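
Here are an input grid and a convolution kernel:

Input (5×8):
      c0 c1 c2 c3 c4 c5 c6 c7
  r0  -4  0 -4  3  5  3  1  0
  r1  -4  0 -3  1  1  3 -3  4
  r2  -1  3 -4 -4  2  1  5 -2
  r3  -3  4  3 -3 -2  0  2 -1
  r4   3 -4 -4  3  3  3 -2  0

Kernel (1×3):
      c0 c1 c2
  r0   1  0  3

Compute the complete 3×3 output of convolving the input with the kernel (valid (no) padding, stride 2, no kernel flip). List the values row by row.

-16 11 8
-13 2 17
-9 5 -3

Output[0,0]: The receptive field on the input at this output position is [-4 0 -4]. Elementwise product with the kernel and sum: -4·1 + -4·3.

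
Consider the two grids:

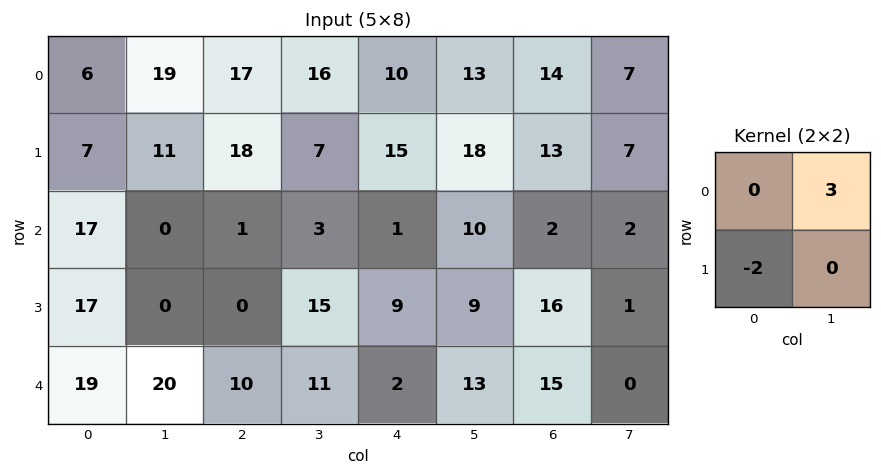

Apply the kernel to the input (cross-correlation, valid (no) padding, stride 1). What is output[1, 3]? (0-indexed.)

The receptive field on the input at this output position is [7 15 / 3 1]. Elementwise product with the kernel and sum: 15·3 + 3·-2.

39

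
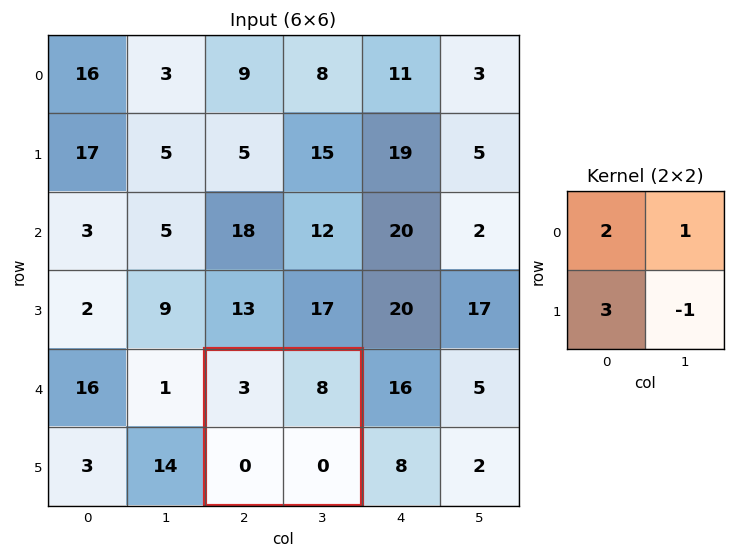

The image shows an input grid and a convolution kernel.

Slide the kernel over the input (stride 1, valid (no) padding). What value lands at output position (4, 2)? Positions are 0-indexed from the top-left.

14

The receptive field on the input at this output position is [3 8 / 0 0]. Elementwise product with the kernel and sum: 3·2 + 8·1 + 0·3 + 0·-1.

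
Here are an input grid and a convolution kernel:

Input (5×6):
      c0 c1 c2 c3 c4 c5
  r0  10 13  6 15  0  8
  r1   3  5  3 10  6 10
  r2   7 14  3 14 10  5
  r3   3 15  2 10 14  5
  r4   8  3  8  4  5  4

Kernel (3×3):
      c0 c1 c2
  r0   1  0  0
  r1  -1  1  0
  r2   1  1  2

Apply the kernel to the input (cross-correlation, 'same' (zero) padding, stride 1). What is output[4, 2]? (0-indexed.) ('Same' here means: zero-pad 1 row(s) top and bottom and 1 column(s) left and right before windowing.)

The receptive field on the zero-padded input at this output position is [15 2 10 / 3 8 4 / 0 0 0]. Elementwise product with the kernel and sum: 15·1 + 3·-1 + 8·1 + 0·1 + 0·1 + 0·2.

20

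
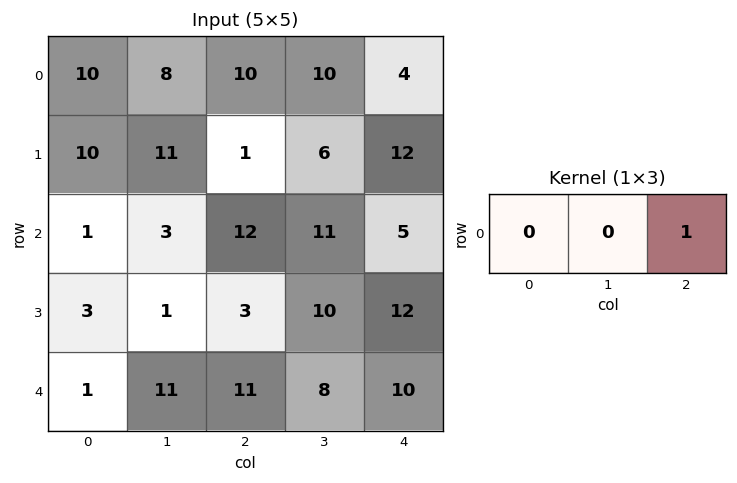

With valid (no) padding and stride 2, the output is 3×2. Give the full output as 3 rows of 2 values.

10 4
12 5
11 10

Output[0,0]: The receptive field on the input at this output position is [10 8 10]. Elementwise product with the kernel and sum: 10·1.
Output[0,1]: The receptive field on the input at this output position is [10 10 4]. Elementwise product with the kernel and sum: 4·1.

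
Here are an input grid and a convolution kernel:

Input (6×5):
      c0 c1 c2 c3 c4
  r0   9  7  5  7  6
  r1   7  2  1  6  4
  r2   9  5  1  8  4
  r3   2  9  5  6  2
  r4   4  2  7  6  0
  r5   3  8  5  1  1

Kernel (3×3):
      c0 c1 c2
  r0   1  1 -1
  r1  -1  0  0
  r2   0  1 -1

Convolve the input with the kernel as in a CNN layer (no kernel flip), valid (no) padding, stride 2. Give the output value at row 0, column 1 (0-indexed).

9

The receptive field on the input at this output position is [5 7 6 / 1 6 4 / 1 8 4]. Elementwise product with the kernel and sum: 5·1 + 7·1 + 6·-1 + 1·-1 + 8·1 + 4·-1.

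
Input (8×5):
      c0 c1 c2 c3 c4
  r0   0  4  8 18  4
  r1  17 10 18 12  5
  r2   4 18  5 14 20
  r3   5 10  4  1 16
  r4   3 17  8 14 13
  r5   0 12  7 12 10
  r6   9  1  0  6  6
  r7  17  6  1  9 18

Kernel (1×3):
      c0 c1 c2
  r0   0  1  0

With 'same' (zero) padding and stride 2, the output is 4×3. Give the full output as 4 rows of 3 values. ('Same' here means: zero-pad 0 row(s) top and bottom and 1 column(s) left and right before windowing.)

Output[0,0]: The receptive field on the zero-padded input at this output position is [0 0 4]. Elementwise product with the kernel and sum: 0·1.
Output[0,1]: The receptive field on the zero-padded input at this output position is [4 8 18]. Elementwise product with the kernel and sum: 8·1.

0 8 4
4 5 20
3 8 13
9 0 6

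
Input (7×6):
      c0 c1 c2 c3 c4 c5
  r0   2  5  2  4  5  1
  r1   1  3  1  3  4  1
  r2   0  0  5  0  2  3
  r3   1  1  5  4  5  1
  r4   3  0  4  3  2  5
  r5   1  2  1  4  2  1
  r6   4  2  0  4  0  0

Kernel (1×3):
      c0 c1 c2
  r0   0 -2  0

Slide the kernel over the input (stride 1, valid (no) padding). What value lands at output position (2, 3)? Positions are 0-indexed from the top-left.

The receptive field on the input at this output position is [0 2 3]. Elementwise product with the kernel and sum: 2·-2.

-4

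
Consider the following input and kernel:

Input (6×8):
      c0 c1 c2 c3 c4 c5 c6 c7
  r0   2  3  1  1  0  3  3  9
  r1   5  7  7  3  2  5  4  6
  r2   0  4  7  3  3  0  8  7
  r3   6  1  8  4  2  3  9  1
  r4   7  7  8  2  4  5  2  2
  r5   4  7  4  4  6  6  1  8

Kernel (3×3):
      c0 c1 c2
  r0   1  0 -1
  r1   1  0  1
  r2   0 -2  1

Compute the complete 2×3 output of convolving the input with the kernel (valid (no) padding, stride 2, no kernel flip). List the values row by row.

Output[0,0]: The receptive field on the input at this output position is [2 3 1 / 5 7 7 / 0 4 7]. Elementwise product with the kernel and sum: 2·1 + 1·-1 + 5·1 + 7·1 + 4·-2 + 7·1.
Output[0,1]: The receptive field on the input at this output position is [1 1 0 / 7 3 2 / 7 3 3]. Elementwise product with the kernel and sum: 1·1 + 0·-1 + 7·1 + 2·1 + 3·-2 + 3·1.

12 7 11
1 14 -2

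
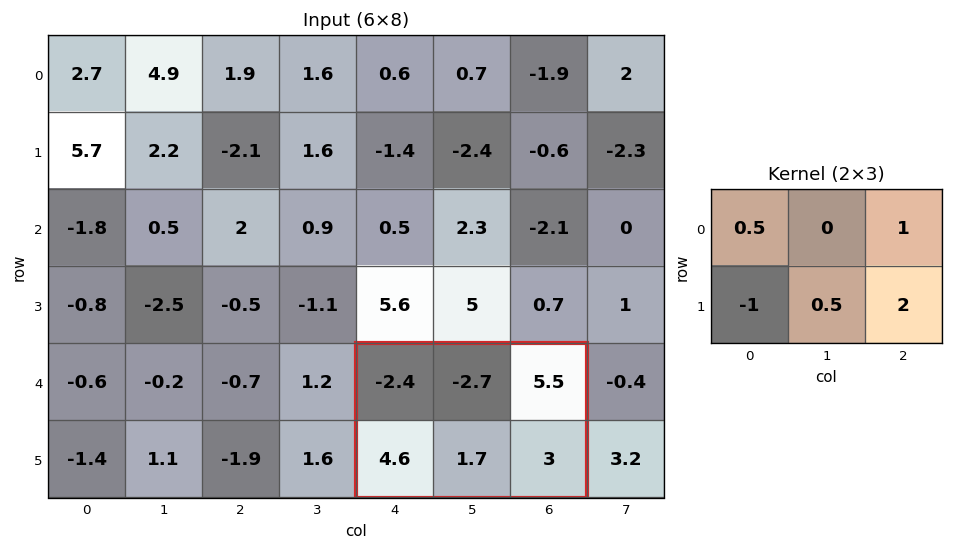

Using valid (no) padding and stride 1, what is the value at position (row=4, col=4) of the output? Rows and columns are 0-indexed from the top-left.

The receptive field on the input at this output position is [-2.4 -2.7 5.5 / 4.6 1.7 3]. Elementwise product with the kernel and sum: -2.4·0.5 + 5.5·1 + 4.6·-1 + 1.7·0.5 + 3·2.

6.55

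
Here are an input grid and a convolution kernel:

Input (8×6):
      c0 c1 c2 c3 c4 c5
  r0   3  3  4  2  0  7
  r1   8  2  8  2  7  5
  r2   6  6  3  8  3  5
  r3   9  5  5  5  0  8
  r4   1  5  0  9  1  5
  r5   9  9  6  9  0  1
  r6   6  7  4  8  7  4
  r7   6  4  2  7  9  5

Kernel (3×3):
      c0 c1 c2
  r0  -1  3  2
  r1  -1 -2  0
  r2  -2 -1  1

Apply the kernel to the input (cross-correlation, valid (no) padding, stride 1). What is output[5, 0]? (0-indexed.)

-4

The receptive field on the input at this output position is [9 9 6 / 6 7 4 / 6 4 2]. Elementwise product with the kernel and sum: 9·-1 + 9·3 + 6·2 + 6·-1 + 7·-2 + 6·-2 + 4·-1 + 2·1.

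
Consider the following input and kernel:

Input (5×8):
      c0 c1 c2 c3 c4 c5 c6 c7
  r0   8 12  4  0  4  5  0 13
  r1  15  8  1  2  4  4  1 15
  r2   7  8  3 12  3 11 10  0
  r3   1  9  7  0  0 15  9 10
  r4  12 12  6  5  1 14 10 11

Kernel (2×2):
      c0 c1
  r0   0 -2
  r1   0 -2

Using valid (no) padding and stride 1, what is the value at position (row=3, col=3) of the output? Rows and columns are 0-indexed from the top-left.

The receptive field on the input at this output position is [0 0 / 5 1]. Elementwise product with the kernel and sum: 0·-2 + 1·-2.

-2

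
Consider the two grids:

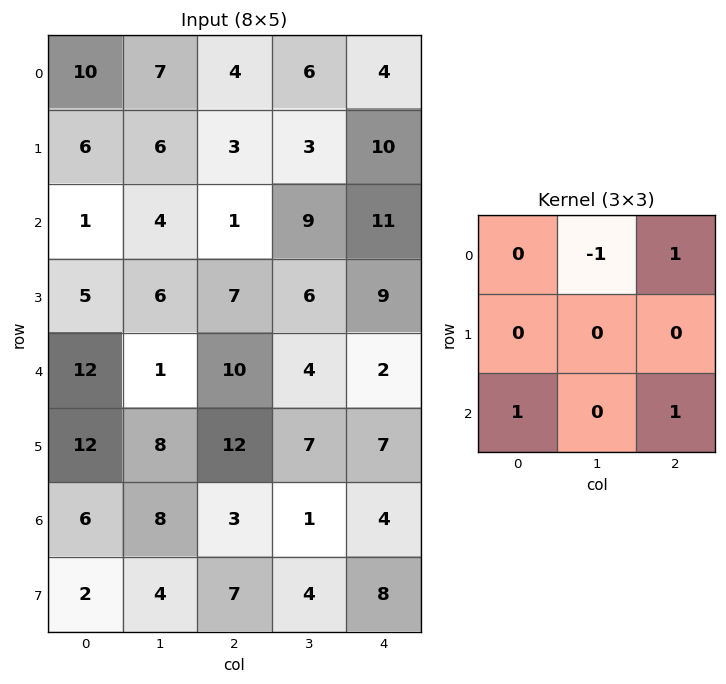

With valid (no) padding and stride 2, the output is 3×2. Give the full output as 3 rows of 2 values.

-1 10
19 14
18 5

Output[0,0]: The receptive field on the input at this output position is [10 7 4 / 6 6 3 / 1 4 1]. Elementwise product with the kernel and sum: 7·-1 + 4·1 + 1·1 + 1·1.
Output[0,1]: The receptive field on the input at this output position is [4 6 4 / 3 3 10 / 1 9 11]. Elementwise product with the kernel and sum: 6·-1 + 4·1 + 1·1 + 11·1.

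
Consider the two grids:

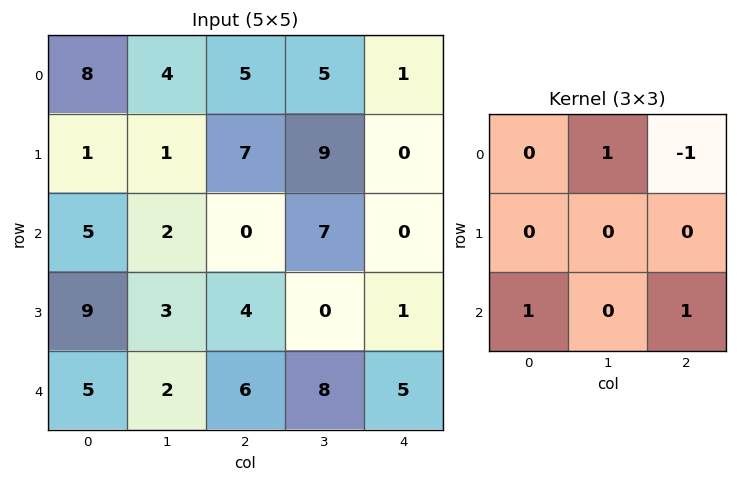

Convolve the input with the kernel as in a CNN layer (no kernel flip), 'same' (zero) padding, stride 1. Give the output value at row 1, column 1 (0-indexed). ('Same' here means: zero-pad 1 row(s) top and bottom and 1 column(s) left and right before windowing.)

4

The receptive field on the zero-padded input at this output position is [8 4 5 / 1 1 7 / 5 2 0]. Elementwise product with the kernel and sum: 4·1 + 5·-1 + 5·1 + 0·1.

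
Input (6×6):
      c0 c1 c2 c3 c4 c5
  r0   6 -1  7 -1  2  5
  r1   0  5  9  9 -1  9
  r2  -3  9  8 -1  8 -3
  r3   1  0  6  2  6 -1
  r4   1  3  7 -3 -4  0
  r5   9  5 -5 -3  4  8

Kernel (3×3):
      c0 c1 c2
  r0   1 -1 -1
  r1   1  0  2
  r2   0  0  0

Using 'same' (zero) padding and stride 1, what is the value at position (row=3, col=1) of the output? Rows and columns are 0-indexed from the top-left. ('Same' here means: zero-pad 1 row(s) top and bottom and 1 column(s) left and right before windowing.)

-7

The receptive field on the zero-padded input at this output position is [-3 9 8 / 1 0 6 / 1 3 7]. Elementwise product with the kernel and sum: -3·1 + 9·-1 + 8·-1 + 1·1 + 6·2.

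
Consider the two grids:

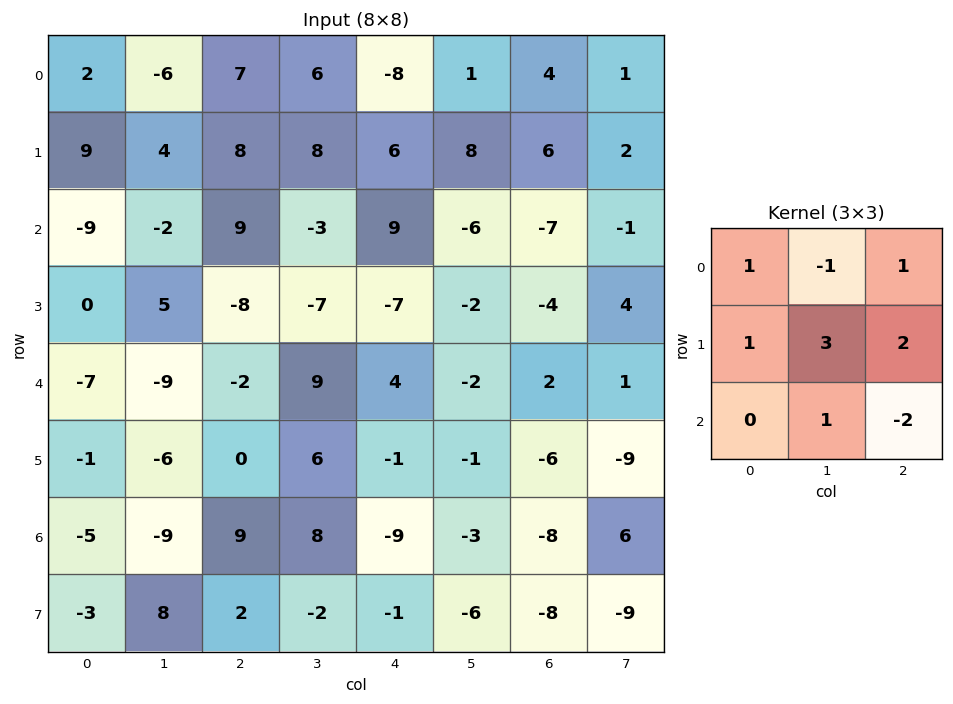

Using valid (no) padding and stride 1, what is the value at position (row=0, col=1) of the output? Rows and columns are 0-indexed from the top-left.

52

The receptive field on the input at this output position is [-6 7 6 / 4 8 8 / -2 9 -3]. Elementwise product with the kernel and sum: -6·1 + 7·-1 + 6·1 + 4·1 + 8·3 + 8·2 + 9·1 + -3·-2.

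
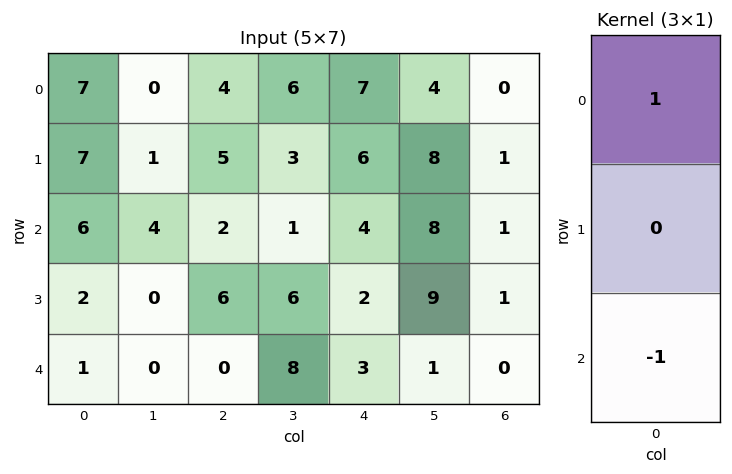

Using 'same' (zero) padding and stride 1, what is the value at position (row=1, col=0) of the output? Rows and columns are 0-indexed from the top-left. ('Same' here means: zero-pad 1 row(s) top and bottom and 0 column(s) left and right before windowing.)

The receptive field on the zero-padded input at this output position is [7 / 7 / 6]. Elementwise product with the kernel and sum: 7·1 + 6·-1.

1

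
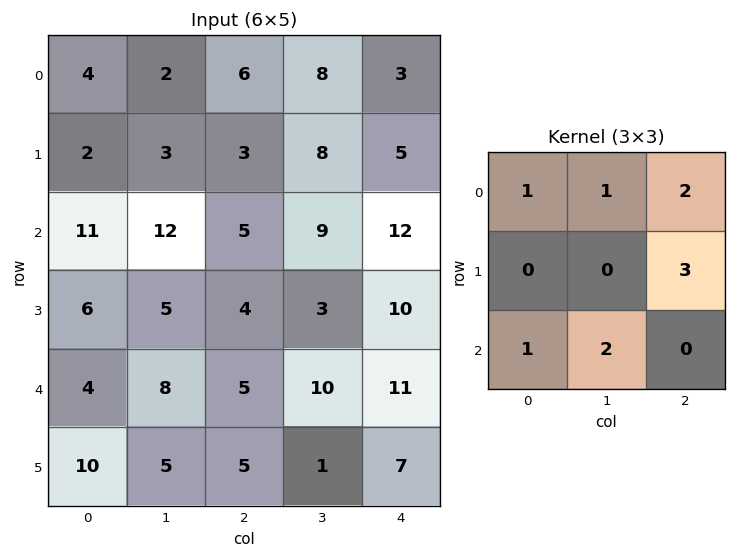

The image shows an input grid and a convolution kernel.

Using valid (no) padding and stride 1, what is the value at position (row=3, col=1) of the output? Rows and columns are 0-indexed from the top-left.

60

The receptive field on the input at this output position is [5 4 3 / 8 5 10 / 5 5 1]. Elementwise product with the kernel and sum: 5·1 + 4·1 + 3·2 + 10·3 + 5·1 + 5·2.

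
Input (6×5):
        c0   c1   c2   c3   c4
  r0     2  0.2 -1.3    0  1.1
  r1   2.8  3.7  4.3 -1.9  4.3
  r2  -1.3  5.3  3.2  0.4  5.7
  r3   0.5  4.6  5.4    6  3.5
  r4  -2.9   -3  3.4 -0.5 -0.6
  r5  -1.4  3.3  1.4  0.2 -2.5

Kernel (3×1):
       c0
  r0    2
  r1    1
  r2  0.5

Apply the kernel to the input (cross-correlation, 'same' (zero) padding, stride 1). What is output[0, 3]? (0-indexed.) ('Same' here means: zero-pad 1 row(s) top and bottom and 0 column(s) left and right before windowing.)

The receptive field on the zero-padded input at this output position is [0 / 0 / -1.9]. Elementwise product with the kernel and sum: 0·2 + 0·1 + -1.9·0.5.

-0.95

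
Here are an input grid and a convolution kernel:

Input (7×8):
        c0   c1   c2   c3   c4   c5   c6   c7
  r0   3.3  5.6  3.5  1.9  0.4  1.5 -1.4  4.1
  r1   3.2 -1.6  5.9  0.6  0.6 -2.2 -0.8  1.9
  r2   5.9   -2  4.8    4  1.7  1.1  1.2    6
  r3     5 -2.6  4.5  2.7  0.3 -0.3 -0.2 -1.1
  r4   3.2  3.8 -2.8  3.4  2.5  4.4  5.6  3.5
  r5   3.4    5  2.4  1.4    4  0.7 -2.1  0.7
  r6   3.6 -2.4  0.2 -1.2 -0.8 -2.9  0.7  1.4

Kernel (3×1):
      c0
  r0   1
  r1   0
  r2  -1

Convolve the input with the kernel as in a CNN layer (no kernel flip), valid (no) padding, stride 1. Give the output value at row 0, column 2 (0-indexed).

-1.3

The receptive field on the input at this output position is [3.5 / 5.9 / 4.8]. Elementwise product with the kernel and sum: 3.5·1 + 4.8·-1.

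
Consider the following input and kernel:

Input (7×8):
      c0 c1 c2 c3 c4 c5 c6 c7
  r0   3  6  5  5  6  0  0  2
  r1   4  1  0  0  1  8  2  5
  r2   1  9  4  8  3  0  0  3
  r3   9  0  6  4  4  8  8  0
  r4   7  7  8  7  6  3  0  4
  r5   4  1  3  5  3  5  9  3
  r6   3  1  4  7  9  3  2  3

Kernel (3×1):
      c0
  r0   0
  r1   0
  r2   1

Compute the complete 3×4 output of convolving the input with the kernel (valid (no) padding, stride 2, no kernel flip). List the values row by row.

Output[0,0]: The receptive field on the input at this output position is [3 / 4 / 1]. Elementwise product with the kernel and sum: 1·1.

1 4 3 0
7 8 6 0
3 4 9 2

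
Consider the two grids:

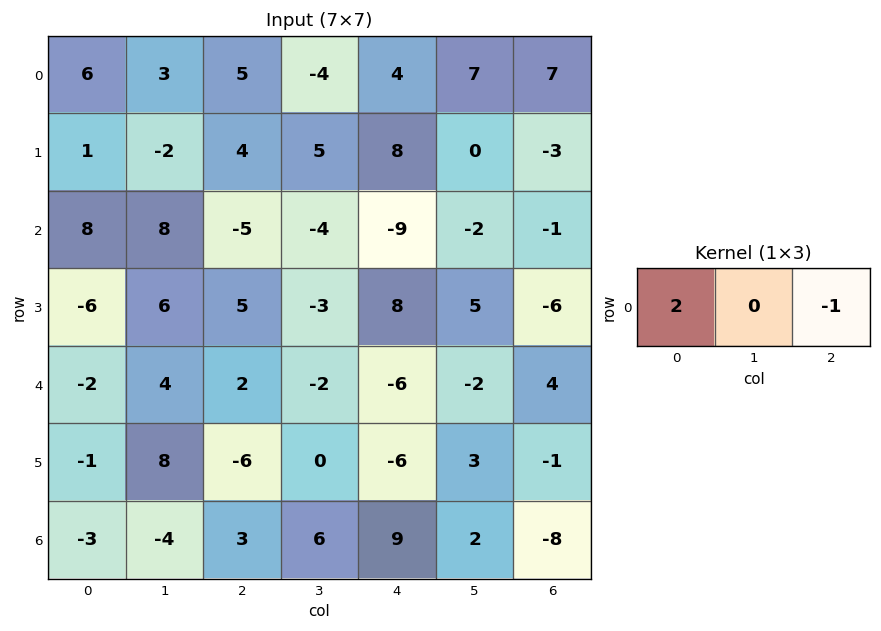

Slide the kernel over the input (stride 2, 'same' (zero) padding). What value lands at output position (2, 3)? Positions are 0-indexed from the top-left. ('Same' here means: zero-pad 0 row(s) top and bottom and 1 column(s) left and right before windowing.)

The receptive field on the zero-padded input at this output position is [-2 4 0]. Elementwise product with the kernel and sum: -2·2 + 0·-1.

-4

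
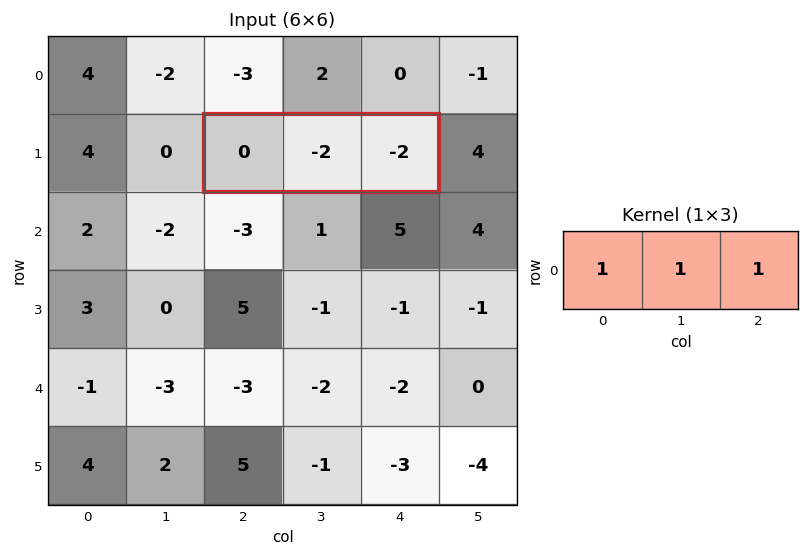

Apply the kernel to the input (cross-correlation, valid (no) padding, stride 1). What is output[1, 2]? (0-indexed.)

The receptive field on the input at this output position is [0 -2 -2]. Elementwise product with the kernel and sum: 0·1 + -2·1 + -2·1.

-4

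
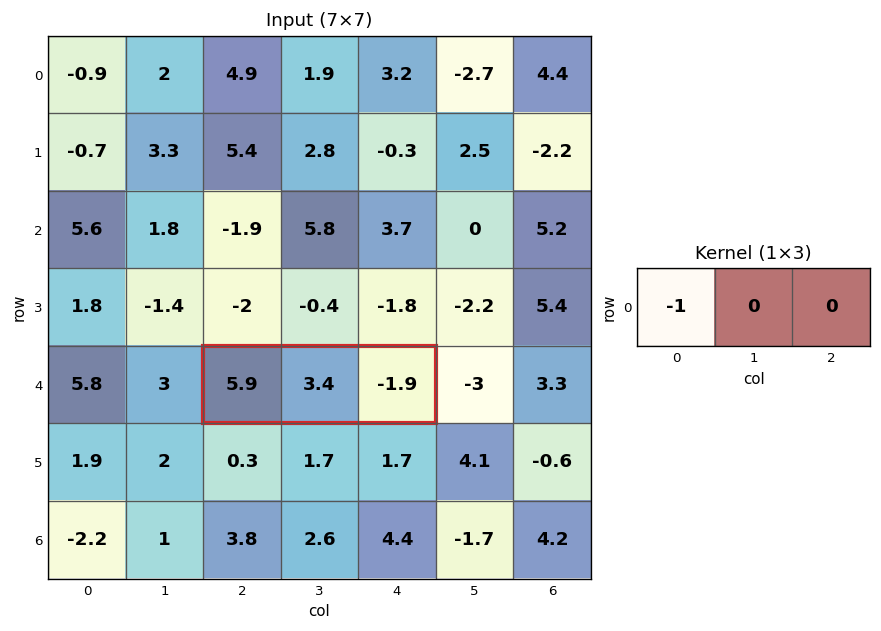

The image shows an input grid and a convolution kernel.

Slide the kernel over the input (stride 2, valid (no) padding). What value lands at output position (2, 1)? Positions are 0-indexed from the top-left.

-5.9

The receptive field on the input at this output position is [5.9 3.4 -1.9]. Elementwise product with the kernel and sum: 5.9·-1.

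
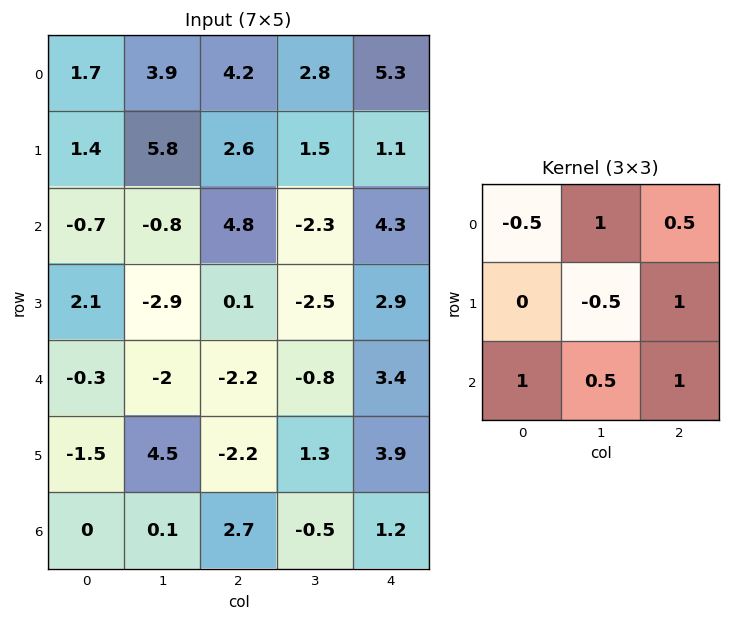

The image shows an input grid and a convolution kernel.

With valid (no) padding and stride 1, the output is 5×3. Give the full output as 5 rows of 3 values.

8.55 3.15 11.65
12.35 -9.6 7.95
-0 -2.4 2.4
-6.55 5.3 5.05
-4.65 1.75 8.9

Output[0,0]: The receptive field on the input at this output position is [1.7 3.9 4.2 / 1.4 5.8 2.6 / -0.7 -0.8 4.8]. Elementwise product with the kernel and sum: 1.7·-0.5 + 3.9·1 + 4.2·0.5 + 5.8·-0.5 + 2.6·1 + -0.7·1 + -0.8·0.5 + 4.8·1.
Output[0,1]: The receptive field on the input at this output position is [3.9 4.2 2.8 / 5.8 2.6 1.5 / -0.8 4.8 -2.3]. Elementwise product with the kernel and sum: 3.9·-0.5 + 4.2·1 + 2.8·0.5 + 2.6·-0.5 + 1.5·1 + -0.8·1 + 4.8·0.5 + -2.3·1.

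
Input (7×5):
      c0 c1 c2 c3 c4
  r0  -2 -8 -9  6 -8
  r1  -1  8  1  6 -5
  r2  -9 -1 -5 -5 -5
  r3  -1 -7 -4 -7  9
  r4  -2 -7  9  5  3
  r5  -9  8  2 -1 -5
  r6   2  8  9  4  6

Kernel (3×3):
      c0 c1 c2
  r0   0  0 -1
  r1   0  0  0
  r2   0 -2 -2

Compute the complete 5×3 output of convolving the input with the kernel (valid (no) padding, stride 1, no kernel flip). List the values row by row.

Output[0,0]: The receptive field on the input at this output position is [-2 -8 -9 / -1 8 1 / -9 -1 -5]. Elementwise product with the kernel and sum: -9·-1 + -1·-2 + -5·-2.
Output[0,1]: The receptive field on the input at this output position is [-8 -9 6 / 8 1 6 / -1 -5 -5]. Elementwise product with the kernel and sum: 6·-1 + -5·-2 + -5·-2.

21 14 28
21 16 1
1 -23 -11
-16 5 3
-43 -31 -23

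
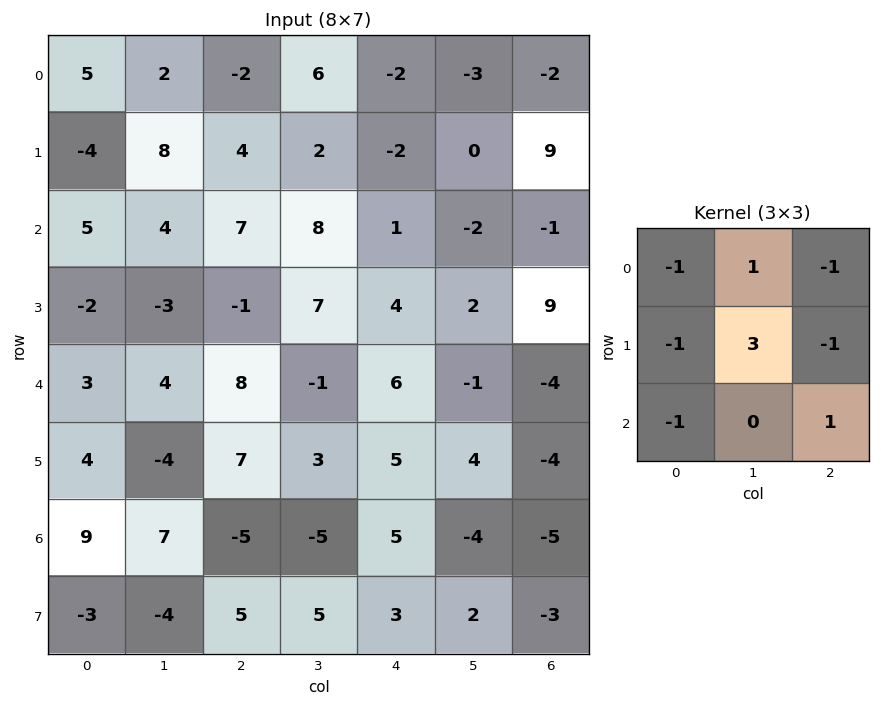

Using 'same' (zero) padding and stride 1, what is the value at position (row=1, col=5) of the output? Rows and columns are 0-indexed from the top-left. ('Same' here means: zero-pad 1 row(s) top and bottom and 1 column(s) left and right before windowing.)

-8

The receptive field on the zero-padded input at this output position is [-2 -3 -2 / -2 0 9 / 1 -2 -1]. Elementwise product with the kernel and sum: -2·-1 + -3·1 + -2·-1 + -2·-1 + 0·3 + 9·-1 + 1·-1 + -1·1.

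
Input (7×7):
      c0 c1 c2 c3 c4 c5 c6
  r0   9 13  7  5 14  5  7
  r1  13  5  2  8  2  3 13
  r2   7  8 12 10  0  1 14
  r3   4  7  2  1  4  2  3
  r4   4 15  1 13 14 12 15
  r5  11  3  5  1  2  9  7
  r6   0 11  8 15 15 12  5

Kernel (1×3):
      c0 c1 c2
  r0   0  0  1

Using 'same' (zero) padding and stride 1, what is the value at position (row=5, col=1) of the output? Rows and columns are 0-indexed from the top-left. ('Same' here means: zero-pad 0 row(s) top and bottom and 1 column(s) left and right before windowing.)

5

The receptive field on the zero-padded input at this output position is [11 3 5]. Elementwise product with the kernel and sum: 5·1.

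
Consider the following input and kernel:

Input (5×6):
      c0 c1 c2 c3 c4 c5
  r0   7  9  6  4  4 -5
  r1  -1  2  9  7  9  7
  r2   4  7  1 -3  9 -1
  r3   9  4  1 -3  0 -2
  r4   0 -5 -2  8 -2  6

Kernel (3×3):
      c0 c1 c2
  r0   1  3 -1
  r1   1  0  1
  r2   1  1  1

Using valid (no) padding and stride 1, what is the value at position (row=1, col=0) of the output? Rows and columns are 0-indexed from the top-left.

The receptive field on the input at this output position is [-1 2 9 / 4 7 1 / 9 4 1]. Elementwise product with the kernel and sum: -1·1 + 2·3 + 9·-1 + 4·1 + 1·1 + 9·1 + 4·1 + 1·1.

15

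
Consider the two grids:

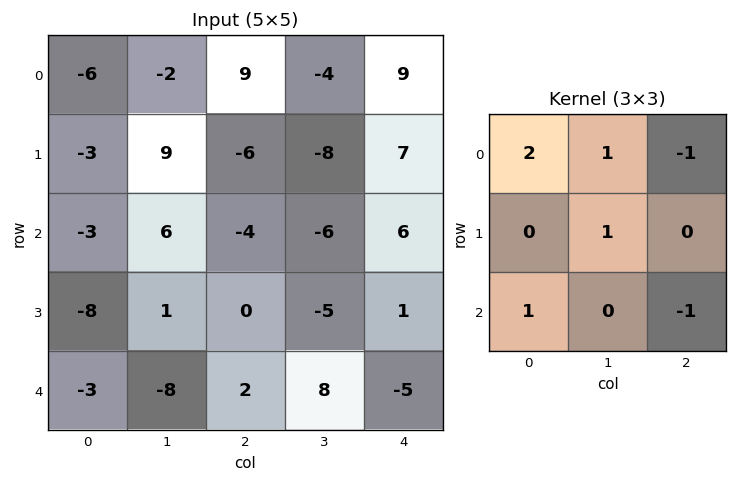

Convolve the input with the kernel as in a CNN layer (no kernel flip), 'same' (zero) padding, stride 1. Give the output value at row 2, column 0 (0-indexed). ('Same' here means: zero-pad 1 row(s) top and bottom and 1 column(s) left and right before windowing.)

The receptive field on the zero-padded input at this output position is [0 -3 9 / 0 -3 6 / 0 -8 1]. Elementwise product with the kernel and sum: 0·2 + -3·1 + 9·-1 + -3·1 + 0·1 + 1·-1.

-16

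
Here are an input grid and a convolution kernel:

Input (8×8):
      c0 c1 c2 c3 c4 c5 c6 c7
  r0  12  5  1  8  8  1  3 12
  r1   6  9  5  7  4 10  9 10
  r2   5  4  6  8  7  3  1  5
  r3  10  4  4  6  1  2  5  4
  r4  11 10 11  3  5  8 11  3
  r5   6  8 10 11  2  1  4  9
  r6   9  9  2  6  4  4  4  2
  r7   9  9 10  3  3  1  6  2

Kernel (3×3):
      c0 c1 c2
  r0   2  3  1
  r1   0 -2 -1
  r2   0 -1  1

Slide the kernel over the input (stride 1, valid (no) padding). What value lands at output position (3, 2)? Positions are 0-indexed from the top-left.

The receptive field on the input at this output position is [4 6 1 / 11 3 5 / 10 11 2]. Elementwise product with the kernel and sum: 4·2 + 6·3 + 1·1 + 3·-2 + 5·-1 + 11·-1 + 2·1.

7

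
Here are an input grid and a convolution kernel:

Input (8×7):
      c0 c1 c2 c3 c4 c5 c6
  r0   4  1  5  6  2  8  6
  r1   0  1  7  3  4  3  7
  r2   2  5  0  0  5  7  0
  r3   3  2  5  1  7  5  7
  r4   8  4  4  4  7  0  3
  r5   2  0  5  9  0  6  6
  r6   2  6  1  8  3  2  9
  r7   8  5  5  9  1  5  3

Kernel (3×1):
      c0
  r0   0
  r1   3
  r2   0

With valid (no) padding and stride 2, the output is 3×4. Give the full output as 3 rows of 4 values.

Output[0,0]: The receptive field on the input at this output position is [4 / 0 / 2]. Elementwise product with the kernel and sum: 0·3.
Output[0,1]: The receptive field on the input at this output position is [5 / 7 / 0]. Elementwise product with the kernel and sum: 7·3.

0 21 12 21
9 15 21 21
6 15 0 18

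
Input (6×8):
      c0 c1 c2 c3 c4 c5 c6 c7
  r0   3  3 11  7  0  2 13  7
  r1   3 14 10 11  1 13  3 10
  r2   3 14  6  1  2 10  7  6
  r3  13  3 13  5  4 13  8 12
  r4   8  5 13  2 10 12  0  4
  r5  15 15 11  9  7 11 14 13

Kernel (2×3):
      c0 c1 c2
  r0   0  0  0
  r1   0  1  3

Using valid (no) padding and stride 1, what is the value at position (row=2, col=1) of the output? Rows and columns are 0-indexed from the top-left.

28

The receptive field on the input at this output position is [14 6 1 / 3 13 5]. Elementwise product with the kernel and sum: 13·1 + 5·3.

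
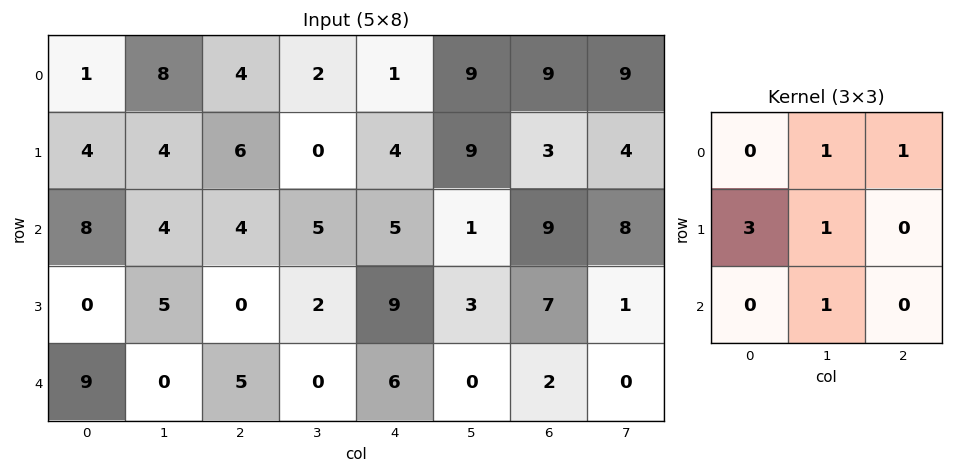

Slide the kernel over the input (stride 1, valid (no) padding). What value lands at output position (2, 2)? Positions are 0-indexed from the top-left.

12

The receptive field on the input at this output position is [4 5 5 / 0 2 9 / 5 0 6]. Elementwise product with the kernel and sum: 5·1 + 5·1 + 0·3 + 2·1 + 0·1.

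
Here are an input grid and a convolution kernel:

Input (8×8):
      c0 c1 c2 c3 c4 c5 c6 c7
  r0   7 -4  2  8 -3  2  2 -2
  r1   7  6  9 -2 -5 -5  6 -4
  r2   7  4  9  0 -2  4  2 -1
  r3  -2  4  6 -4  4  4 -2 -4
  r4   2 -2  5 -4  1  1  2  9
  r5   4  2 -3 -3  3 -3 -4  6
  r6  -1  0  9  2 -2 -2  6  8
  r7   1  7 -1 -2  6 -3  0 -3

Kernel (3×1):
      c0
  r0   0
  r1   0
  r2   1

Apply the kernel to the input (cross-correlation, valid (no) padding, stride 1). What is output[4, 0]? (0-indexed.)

-1

The receptive field on the input at this output position is [2 / 4 / -1]. Elementwise product with the kernel and sum: -1·1.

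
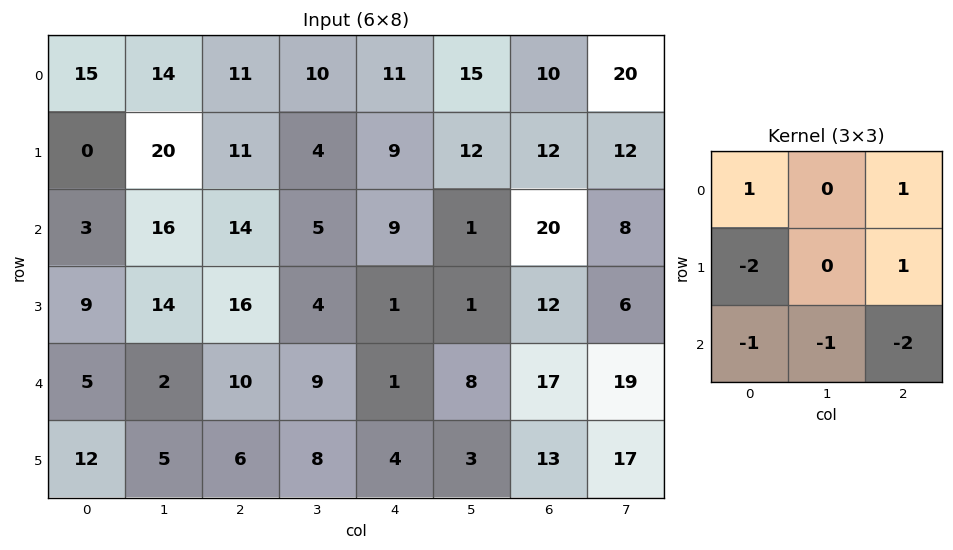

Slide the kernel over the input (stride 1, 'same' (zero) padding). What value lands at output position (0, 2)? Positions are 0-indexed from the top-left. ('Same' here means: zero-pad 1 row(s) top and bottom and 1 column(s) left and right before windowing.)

The receptive field on the zero-padded input at this output position is [0 0 0 / 14 11 10 / 20 11 4]. Elementwise product with the kernel and sum: 0·1 + 0·1 + 14·-2 + 10·1 + 20·-1 + 11·-1 + 4·-2.

-57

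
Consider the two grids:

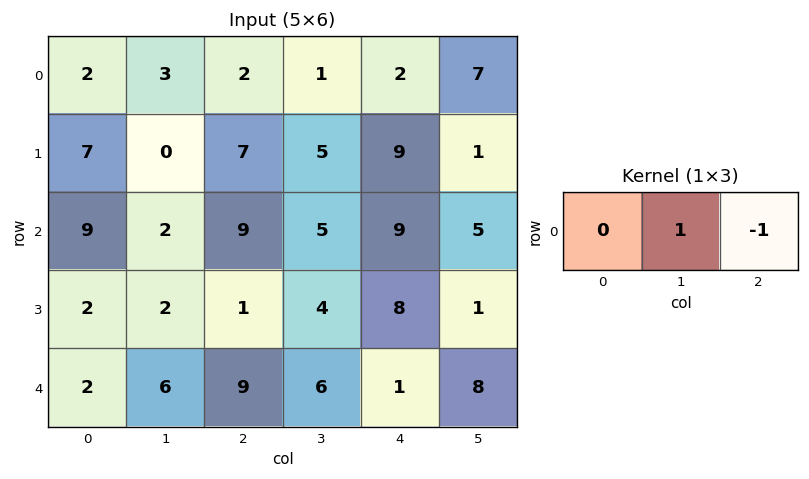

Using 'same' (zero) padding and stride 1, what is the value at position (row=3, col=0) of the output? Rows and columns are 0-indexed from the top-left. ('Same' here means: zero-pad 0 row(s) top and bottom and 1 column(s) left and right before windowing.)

The receptive field on the zero-padded input at this output position is [0 2 2]. Elementwise product with the kernel and sum: 2·1 + 2·-1.

0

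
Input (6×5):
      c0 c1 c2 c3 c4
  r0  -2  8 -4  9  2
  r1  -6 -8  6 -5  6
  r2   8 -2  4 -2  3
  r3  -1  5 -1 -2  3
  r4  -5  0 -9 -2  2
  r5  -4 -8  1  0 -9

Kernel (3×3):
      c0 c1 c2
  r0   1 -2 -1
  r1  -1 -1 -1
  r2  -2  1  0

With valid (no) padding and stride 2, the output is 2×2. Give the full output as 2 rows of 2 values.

-24 -41
15 21

Output[0,0]: The receptive field on the input at this output position is [-2 8 -4 / -6 -8 6 / 8 -2 4]. Elementwise product with the kernel and sum: -2·1 + 8·-2 + -4·-1 + -6·-1 + -8·-1 + 6·-1 + 8·-2 + -2·1.
Output[0,1]: The receptive field on the input at this output position is [-4 9 2 / 6 -5 6 / 4 -2 3]. Elementwise product with the kernel and sum: -4·1 + 9·-2 + 2·-1 + 6·-1 + -5·-1 + 6·-1 + 4·-2 + -2·1.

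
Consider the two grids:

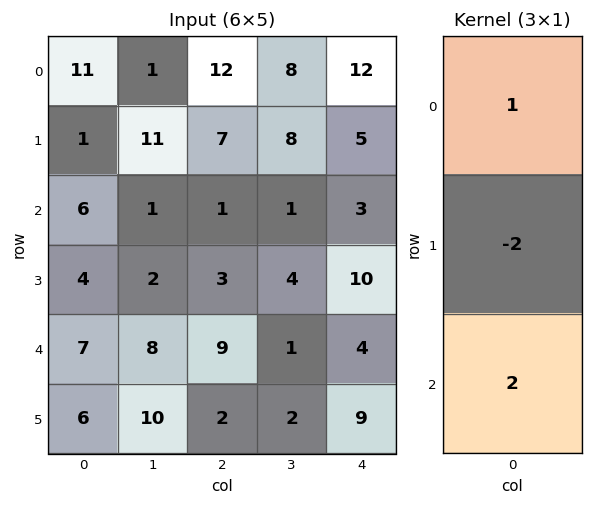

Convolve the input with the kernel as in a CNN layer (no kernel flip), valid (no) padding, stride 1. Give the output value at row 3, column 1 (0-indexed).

6

The receptive field on the input at this output position is [2 / 8 / 10]. Elementwise product with the kernel and sum: 2·1 + 8·-2 + 10·2.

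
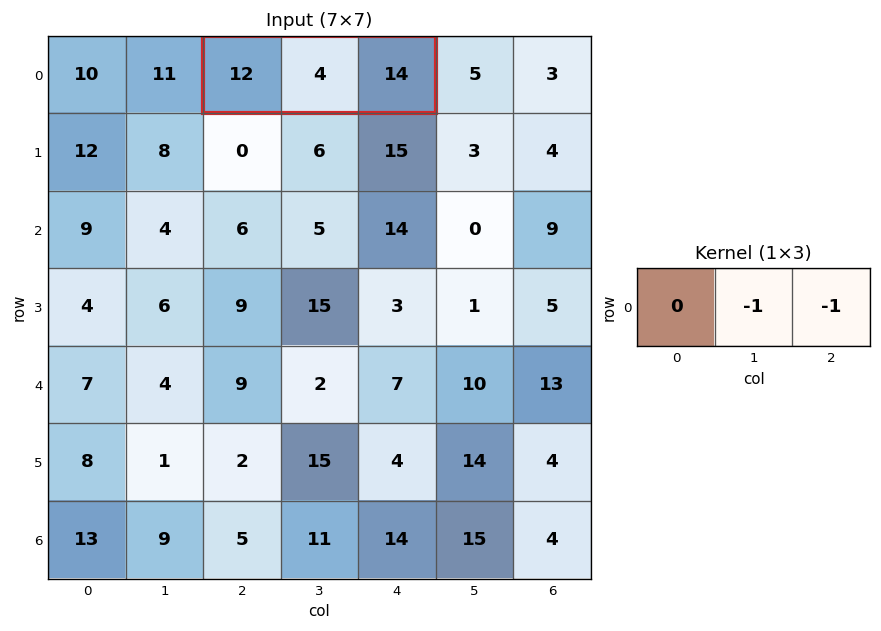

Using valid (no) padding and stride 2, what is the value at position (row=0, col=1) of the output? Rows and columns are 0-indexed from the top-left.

The receptive field on the input at this output position is [12 4 14]. Elementwise product with the kernel and sum: 4·-1 + 14·-1.

-18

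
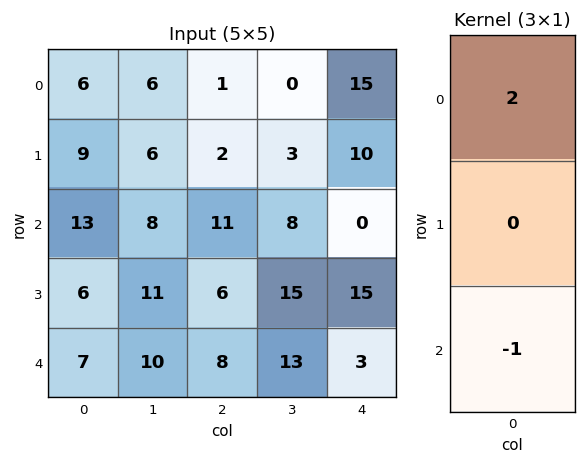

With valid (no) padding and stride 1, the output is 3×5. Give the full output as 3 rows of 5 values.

Output[0,0]: The receptive field on the input at this output position is [6 / 9 / 13]. Elementwise product with the kernel and sum: 6·2 + 13·-1.
Output[0,1]: The receptive field on the input at this output position is [6 / 6 / 8]. Elementwise product with the kernel and sum: 6·2 + 8·-1.

-1 4 -9 -8 30
12 1 -2 -9 5
19 6 14 3 -3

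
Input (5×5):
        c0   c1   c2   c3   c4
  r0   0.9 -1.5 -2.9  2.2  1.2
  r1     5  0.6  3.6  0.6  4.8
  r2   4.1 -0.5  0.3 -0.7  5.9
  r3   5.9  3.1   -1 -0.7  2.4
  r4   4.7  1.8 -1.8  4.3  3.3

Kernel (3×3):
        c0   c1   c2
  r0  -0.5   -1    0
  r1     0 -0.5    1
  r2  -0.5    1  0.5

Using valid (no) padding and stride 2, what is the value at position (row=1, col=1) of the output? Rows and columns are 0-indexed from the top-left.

The receptive field on the input at this output position is [0.3 -0.7 5.9 / -1 -0.7 2.4 / -1.8 4.3 3.3]. Elementwise product with the kernel and sum: 0.3·-0.5 + -0.7·-1 + -0.7·-0.5 + 2.4·1 + -1.8·-0.5 + 4.3·1 + 3.3·0.5.

10.15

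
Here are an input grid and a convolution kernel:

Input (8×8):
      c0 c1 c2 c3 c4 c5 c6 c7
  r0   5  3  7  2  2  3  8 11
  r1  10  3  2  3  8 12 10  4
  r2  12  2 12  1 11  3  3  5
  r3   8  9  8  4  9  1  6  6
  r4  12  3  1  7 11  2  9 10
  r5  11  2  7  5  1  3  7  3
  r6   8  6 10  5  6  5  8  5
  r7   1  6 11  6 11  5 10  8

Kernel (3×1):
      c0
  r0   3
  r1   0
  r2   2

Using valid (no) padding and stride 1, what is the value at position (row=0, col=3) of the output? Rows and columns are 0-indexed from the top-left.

The receptive field on the input at this output position is [2 / 3 / 1]. Elementwise product with the kernel and sum: 2·3 + 1·2.

8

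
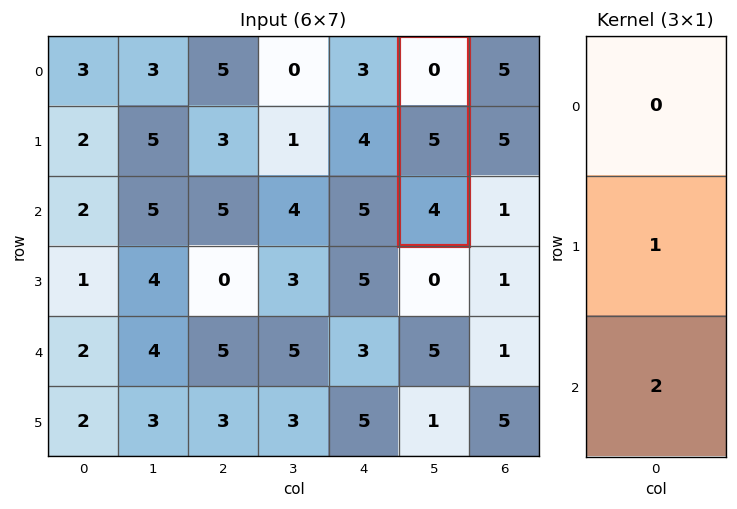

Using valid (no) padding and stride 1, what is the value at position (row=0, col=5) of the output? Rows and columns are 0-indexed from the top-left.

The receptive field on the input at this output position is [0 / 5 / 4]. Elementwise product with the kernel and sum: 5·1 + 4·2.

13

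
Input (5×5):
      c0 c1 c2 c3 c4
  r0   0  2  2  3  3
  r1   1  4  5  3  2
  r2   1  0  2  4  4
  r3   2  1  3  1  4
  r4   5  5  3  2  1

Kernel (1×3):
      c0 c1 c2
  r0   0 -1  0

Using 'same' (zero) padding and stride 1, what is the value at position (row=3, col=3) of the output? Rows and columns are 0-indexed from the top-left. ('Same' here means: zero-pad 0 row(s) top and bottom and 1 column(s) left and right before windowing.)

The receptive field on the zero-padded input at this output position is [3 1 4]. Elementwise product with the kernel and sum: 1·-1.

-1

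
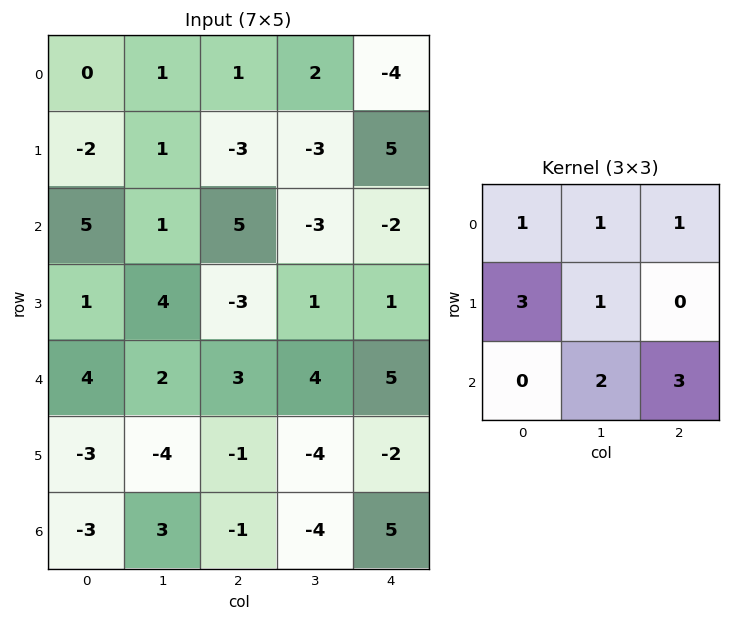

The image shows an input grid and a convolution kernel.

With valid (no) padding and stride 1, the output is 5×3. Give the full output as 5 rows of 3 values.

14 5 -25
11 0 16
31 30 15
5 -3 -2
-1 -18 12

Output[0,0]: The receptive field on the input at this output position is [0 1 1 / -2 1 -3 / 5 1 5]. Elementwise product with the kernel and sum: 0·1 + 1·1 + 1·1 + -2·3 + 1·1 + 1·2 + 5·3.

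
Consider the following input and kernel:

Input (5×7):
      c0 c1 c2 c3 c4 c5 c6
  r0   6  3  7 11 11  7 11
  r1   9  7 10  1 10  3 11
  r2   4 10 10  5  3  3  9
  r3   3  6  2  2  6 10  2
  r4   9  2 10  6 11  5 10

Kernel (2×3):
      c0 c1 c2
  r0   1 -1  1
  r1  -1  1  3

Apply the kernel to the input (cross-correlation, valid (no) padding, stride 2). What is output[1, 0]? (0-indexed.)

The receptive field on the input at this output position is [4 10 10 / 3 6 2]. Elementwise product with the kernel and sum: 4·1 + 10·-1 + 10·1 + 3·-1 + 6·1 + 2·3.

13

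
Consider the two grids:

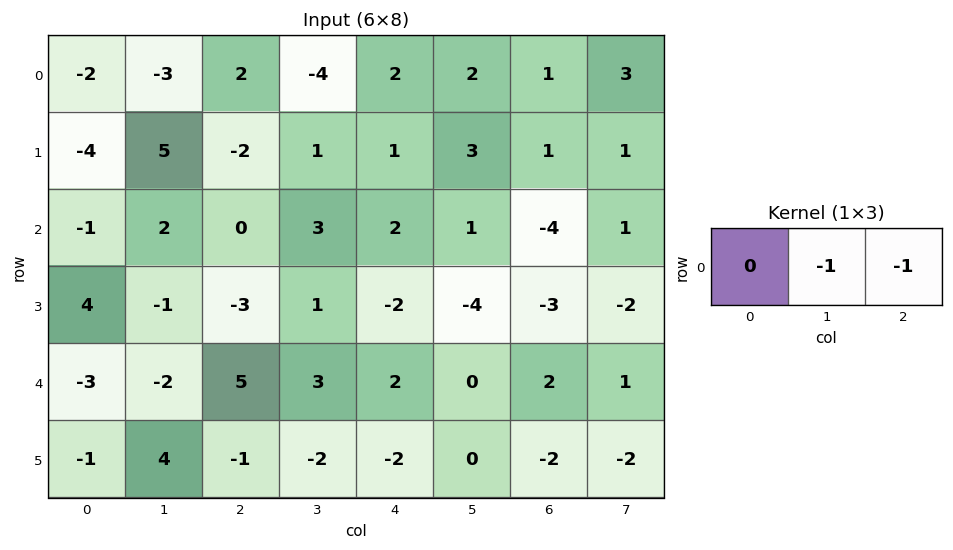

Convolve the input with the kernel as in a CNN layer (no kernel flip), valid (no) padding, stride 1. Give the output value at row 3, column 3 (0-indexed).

6

The receptive field on the input at this output position is [1 -2 -4]. Elementwise product with the kernel and sum: -2·-1 + -4·-1.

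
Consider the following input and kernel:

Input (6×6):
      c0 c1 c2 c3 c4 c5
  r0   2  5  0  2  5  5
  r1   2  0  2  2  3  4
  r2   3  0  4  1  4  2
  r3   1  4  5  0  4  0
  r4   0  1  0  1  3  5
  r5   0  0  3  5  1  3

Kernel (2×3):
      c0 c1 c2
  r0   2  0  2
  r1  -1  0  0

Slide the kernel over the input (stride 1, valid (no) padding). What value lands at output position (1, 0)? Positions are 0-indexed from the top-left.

The receptive field on the input at this output position is [2 0 2 / 3 0 4]. Elementwise product with the kernel and sum: 2·2 + 2·2 + 3·-1.

5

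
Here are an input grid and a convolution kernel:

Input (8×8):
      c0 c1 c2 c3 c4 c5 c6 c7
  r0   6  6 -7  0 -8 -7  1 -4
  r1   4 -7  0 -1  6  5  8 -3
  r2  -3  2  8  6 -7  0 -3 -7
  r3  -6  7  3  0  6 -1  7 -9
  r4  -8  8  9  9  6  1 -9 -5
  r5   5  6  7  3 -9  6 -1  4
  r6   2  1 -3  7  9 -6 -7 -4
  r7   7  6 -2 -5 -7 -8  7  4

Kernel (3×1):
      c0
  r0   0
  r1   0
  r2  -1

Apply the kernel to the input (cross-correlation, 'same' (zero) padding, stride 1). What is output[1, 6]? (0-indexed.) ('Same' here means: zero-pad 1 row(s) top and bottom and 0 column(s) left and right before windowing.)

3

The receptive field on the zero-padded input at this output position is [1 / 8 / -3]. Elementwise product with the kernel and sum: -3·-1.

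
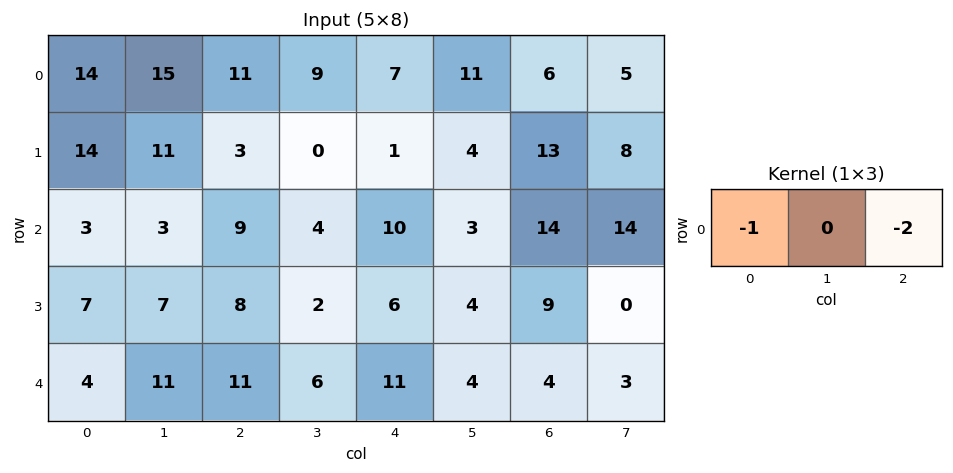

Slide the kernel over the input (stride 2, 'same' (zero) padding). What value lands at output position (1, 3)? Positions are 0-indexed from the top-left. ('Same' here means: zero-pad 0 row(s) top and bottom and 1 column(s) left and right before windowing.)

The receptive field on the zero-padded input at this output position is [3 14 14]. Elementwise product with the kernel and sum: 3·-1 + 14·-2.

-31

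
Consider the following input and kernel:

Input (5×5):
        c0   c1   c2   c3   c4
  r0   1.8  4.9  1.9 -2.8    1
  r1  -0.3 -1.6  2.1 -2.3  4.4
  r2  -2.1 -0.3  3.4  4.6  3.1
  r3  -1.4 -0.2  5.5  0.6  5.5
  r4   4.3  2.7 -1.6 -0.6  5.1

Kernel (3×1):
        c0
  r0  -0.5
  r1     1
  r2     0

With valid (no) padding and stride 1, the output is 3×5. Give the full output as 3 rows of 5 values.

-1.2 -4.05 1.15 -0.9 3.9
-1.95 0.5 2.35 5.75 0.9
-0.35 -0.05 3.8 -1.7 3.95

Output[0,0]: The receptive field on the input at this output position is [1.8 / -0.3 / -2.1]. Elementwise product with the kernel and sum: 1.8·-0.5 + -0.3·1.
Output[0,1]: The receptive field on the input at this output position is [4.9 / -1.6 / -0.3]. Elementwise product with the kernel and sum: 4.9·-0.5 + -1.6·1.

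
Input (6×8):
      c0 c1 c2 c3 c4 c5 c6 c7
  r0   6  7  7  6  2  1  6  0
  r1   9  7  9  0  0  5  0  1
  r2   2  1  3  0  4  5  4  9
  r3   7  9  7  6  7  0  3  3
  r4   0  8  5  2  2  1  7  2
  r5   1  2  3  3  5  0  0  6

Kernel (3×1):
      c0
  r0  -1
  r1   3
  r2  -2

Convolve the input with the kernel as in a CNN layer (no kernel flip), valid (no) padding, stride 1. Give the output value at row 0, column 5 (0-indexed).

4

The receptive field on the input at this output position is [1 / 5 / 5]. Elementwise product with the kernel and sum: 1·-1 + 5·3 + 5·-2.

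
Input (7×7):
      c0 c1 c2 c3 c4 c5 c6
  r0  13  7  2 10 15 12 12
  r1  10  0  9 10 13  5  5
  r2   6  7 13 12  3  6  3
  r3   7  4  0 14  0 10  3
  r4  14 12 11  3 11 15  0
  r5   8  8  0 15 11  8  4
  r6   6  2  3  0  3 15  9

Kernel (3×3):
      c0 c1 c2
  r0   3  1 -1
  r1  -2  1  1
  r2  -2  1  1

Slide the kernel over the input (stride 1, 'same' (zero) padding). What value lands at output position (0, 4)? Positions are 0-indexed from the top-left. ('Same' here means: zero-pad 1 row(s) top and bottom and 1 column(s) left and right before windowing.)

The receptive field on the zero-padded input at this output position is [0 0 0 / 10 15 12 / 10 13 5]. Elementwise product with the kernel and sum: 0·3 + 0·1 + 0·-1 + 10·-2 + 15·1 + 12·1 + 10·-2 + 13·1 + 5·1.

5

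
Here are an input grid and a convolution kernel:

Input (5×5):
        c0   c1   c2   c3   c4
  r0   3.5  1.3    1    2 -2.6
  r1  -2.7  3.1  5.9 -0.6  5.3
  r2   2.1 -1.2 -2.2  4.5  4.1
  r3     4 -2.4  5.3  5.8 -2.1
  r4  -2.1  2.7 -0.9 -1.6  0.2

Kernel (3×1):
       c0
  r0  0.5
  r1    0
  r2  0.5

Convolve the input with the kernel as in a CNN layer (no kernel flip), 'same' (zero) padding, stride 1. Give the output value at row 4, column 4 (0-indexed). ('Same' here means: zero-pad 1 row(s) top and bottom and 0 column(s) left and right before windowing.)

The receptive field on the zero-padded input at this output position is [-2.1 / 0.2 / 0]. Elementwise product with the kernel and sum: -2.1·0.5 + 0·0.5.

-1.05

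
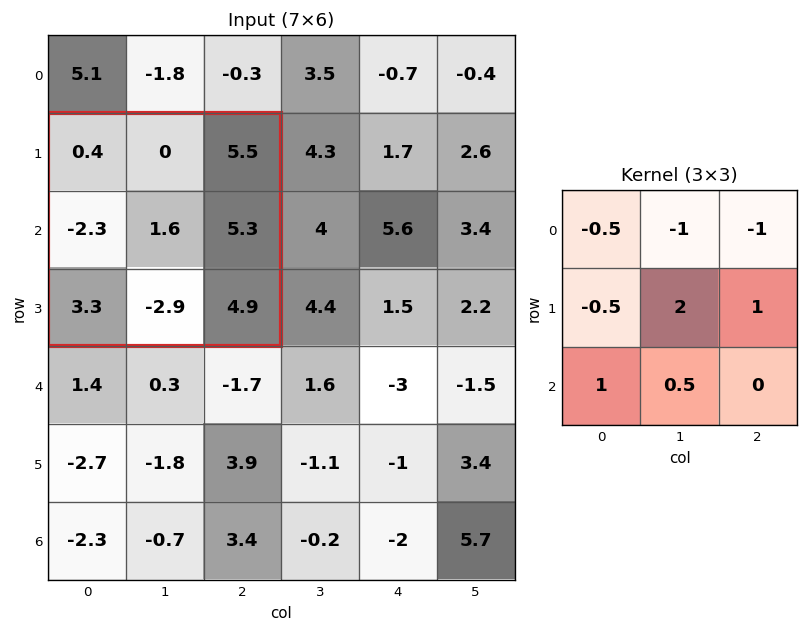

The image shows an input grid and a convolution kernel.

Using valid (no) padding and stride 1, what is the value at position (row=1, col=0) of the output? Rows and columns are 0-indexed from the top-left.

5.8

The receptive field on the input at this output position is [0.4 0 5.5 / -2.3 1.6 5.3 / 3.3 -2.9 4.9]. Elementwise product with the kernel and sum: 0.4·-0.5 + 0·-1 + 5.5·-1 + -2.3·-0.5 + 1.6·2 + 5.3·1 + 3.3·1 + -2.9·0.5.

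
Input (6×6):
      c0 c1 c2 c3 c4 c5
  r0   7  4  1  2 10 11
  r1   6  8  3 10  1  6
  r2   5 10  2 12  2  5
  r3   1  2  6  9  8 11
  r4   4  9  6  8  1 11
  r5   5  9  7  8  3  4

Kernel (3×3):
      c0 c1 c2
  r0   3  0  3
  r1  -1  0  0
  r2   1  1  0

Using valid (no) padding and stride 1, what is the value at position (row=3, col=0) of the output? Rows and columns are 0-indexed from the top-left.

The receptive field on the input at this output position is [1 2 6 / 4 9 6 / 5 9 7]. Elementwise product with the kernel and sum: 1·3 + 6·3 + 4·-1 + 5·1 + 9·1.

31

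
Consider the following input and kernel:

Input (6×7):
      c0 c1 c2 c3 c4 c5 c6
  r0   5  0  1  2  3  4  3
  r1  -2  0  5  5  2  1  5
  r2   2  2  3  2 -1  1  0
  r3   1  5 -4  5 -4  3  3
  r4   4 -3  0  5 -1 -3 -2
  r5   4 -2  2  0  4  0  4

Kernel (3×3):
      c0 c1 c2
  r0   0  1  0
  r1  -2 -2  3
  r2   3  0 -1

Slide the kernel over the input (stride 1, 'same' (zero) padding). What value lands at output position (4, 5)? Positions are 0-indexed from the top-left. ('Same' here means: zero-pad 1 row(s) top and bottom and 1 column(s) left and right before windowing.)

The receptive field on the zero-padded input at this output position is [-4 3 3 / -1 -3 -2 / 4 0 4]. Elementwise product with the kernel and sum: 3·1 + -1·-2 + -3·-2 + -2·3 + 4·3 + 4·-1.

13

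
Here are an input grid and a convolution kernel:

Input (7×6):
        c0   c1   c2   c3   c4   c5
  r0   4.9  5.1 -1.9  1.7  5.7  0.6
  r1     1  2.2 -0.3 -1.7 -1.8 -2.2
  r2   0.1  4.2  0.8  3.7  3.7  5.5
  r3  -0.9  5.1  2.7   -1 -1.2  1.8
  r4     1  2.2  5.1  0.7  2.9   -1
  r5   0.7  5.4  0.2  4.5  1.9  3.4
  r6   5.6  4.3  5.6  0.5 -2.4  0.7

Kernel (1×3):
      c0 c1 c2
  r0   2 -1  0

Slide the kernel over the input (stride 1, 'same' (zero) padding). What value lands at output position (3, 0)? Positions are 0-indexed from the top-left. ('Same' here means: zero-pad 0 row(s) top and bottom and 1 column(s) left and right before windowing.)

0.9

The receptive field on the zero-padded input at this output position is [0 -0.9 5.1]. Elementwise product with the kernel and sum: 0·2 + -0.9·-1.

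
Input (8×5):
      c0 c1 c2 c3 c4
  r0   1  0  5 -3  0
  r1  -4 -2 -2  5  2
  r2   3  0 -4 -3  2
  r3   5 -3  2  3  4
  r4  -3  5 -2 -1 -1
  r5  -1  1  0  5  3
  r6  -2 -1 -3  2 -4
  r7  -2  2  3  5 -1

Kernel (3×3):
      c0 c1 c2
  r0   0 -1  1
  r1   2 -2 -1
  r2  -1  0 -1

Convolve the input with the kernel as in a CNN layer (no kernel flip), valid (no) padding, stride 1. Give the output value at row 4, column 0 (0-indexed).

-6

The receptive field on the input at this output position is [-3 5 -2 / -1 1 0 / -2 -1 -3]. Elementwise product with the kernel and sum: 5·-1 + -2·1 + -1·2 + 1·-2 + 0·-1 + -2·-1 + -3·-1.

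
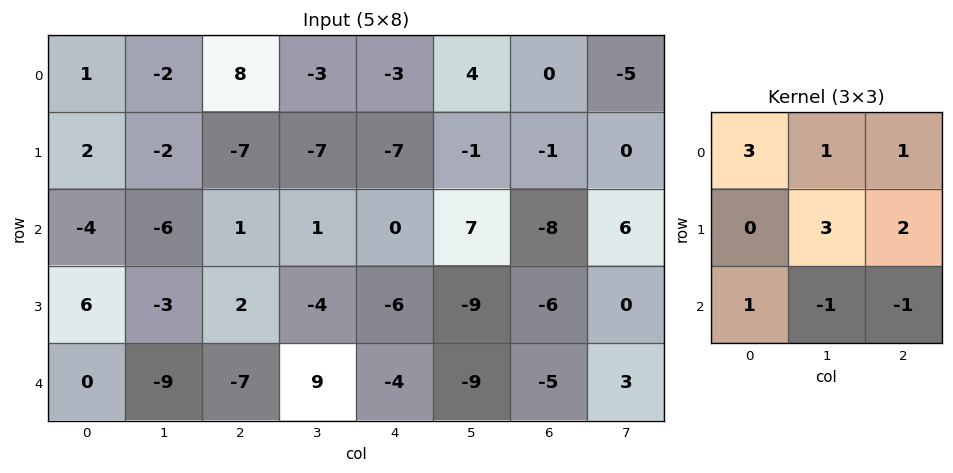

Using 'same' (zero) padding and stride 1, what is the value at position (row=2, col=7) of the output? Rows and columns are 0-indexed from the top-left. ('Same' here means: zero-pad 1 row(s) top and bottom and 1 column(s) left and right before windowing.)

The receptive field on the zero-padded input at this output position is [-1 0 0 / -8 6 0 / -6 0 0]. Elementwise product with the kernel and sum: -1·3 + 0·1 + 0·1 + 6·3 + 0·2 + -6·1 + 0·-1 + 0·-1.

9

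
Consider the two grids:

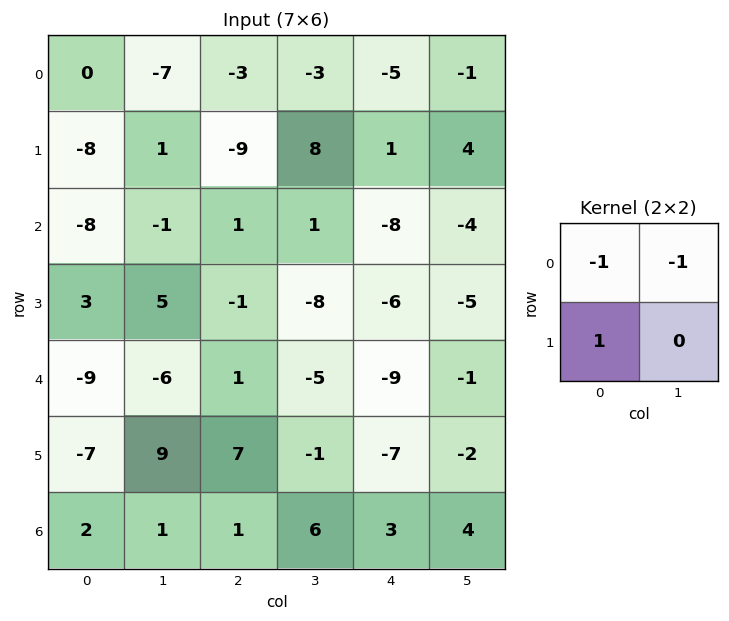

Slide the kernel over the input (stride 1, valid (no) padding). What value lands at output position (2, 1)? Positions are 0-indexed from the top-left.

5

The receptive field on the input at this output position is [-1 1 / 5 -1]. Elementwise product with the kernel and sum: -1·-1 + 1·-1 + 5·1.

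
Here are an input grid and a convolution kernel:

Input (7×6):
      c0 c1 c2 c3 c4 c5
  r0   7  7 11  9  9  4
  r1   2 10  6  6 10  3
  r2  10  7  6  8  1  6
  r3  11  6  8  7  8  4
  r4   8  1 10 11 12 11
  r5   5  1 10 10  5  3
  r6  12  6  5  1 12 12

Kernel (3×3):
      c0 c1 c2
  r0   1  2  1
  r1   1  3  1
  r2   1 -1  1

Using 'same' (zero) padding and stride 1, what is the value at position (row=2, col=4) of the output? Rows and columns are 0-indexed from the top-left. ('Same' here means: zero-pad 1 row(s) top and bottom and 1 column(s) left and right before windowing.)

49

The receptive field on the zero-padded input at this output position is [6 10 3 / 8 1 6 / 7 8 4]. Elementwise product with the kernel and sum: 6·1 + 10·2 + 3·1 + 8·1 + 1·3 + 6·1 + 7·1 + 8·-1 + 4·1.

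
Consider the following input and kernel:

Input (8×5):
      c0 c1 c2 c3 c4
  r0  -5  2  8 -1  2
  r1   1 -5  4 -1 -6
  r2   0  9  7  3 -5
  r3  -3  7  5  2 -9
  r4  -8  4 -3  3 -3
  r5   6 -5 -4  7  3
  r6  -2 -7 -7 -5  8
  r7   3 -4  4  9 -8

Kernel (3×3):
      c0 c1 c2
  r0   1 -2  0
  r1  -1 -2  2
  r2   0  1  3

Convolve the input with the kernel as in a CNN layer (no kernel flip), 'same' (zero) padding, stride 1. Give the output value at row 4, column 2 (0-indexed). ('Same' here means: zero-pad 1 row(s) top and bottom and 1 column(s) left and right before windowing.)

The receptive field on the zero-padded input at this output position is [7 5 2 / 4 -3 3 / -5 -4 7]. Elementwise product with the kernel and sum: 7·1 + 5·-2 + 4·-1 + -3·-2 + 3·2 + -4·1 + 7·3.

22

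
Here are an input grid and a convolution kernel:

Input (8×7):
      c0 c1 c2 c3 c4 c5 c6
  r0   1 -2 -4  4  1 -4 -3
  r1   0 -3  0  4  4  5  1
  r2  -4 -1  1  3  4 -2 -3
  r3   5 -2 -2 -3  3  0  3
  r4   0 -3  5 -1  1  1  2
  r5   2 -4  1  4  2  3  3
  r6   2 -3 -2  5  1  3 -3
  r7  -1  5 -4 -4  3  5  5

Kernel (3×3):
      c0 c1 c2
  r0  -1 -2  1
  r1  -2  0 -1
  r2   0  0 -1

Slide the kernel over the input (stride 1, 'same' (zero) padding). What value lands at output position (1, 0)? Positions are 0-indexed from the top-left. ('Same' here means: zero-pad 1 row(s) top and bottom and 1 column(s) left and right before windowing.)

0

The receptive field on the zero-padded input at this output position is [0 1 -2 / 0 0 -3 / 0 -4 -1]. Elementwise product with the kernel and sum: 0·-1 + 1·-2 + -2·1 + 0·-2 + -3·-1 + -1·-1.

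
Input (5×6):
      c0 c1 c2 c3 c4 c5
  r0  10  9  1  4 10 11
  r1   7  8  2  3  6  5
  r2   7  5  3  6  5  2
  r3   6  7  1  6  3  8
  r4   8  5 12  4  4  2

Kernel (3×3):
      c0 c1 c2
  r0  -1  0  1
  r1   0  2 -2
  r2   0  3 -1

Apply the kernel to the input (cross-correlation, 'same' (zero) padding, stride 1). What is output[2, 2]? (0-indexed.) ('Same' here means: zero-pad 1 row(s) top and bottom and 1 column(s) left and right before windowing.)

The receptive field on the zero-padded input at this output position is [8 2 3 / 5 3 6 / 7 1 6]. Elementwise product with the kernel and sum: 8·-1 + 3·1 + 3·2 + 6·-2 + 1·3 + 6·-1.

-14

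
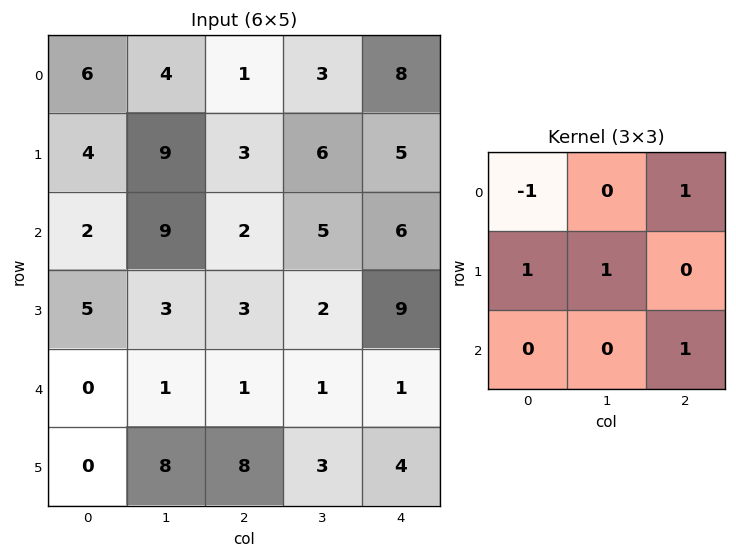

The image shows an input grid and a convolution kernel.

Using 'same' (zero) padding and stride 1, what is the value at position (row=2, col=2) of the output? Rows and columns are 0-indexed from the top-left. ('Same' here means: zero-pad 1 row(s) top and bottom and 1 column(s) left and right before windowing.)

10

The receptive field on the zero-padded input at this output position is [9 3 6 / 9 2 5 / 3 3 2]. Elementwise product with the kernel and sum: 9·-1 + 6·1 + 9·1 + 2·1 + 2·1.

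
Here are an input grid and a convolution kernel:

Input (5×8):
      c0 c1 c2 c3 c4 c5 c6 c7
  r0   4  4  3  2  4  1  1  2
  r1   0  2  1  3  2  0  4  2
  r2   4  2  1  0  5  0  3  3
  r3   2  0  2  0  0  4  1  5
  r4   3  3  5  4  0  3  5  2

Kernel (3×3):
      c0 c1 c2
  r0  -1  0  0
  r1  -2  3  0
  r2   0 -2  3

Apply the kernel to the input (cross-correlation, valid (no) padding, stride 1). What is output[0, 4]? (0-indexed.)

The receptive field on the input at this output position is [4 1 1 / 2 0 4 / 5 0 3]. Elementwise product with the kernel and sum: 4·-1 + 2·-2 + 0·3 + 0·-2 + 3·3.

1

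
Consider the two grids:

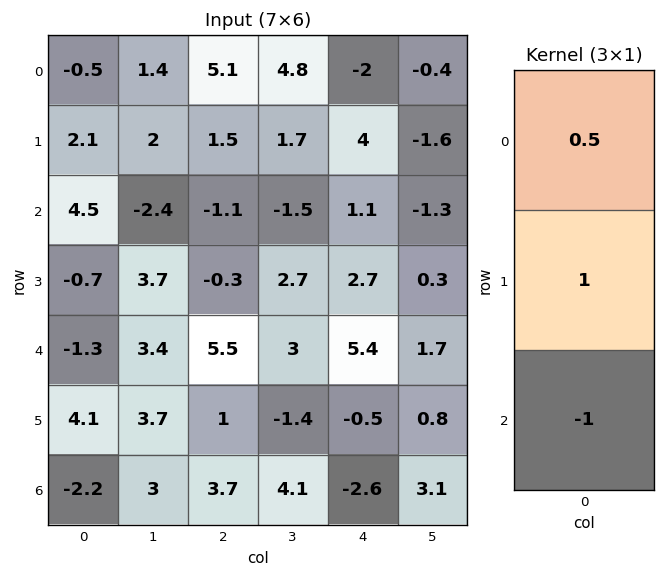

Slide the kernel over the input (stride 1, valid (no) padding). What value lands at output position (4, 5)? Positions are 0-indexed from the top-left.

-1.45

The receptive field on the input at this output position is [1.7 / 0.8 / 3.1]. Elementwise product with the kernel and sum: 1.7·0.5 + 0.8·1 + 3.1·-1.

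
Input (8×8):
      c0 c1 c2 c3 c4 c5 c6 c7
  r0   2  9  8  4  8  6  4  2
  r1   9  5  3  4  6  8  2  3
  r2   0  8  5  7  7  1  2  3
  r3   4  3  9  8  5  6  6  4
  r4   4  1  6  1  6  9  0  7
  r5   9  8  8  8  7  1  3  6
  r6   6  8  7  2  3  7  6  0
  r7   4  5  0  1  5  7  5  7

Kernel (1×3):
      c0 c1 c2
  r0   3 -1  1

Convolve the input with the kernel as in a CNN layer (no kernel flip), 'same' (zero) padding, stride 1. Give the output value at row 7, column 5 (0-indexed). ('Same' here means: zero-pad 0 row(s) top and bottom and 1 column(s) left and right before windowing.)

The receptive field on the zero-padded input at this output position is [5 7 5]. Elementwise product with the kernel and sum: 5·3 + 7·-1 + 5·1.

13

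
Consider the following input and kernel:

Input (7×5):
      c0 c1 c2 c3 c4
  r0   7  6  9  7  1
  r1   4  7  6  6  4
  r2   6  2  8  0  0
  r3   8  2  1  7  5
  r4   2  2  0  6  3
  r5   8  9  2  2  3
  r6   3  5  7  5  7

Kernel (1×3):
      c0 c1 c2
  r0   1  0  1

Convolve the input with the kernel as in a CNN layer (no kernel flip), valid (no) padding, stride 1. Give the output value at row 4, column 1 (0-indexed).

8

The receptive field on the input at this output position is [2 0 6]. Elementwise product with the kernel and sum: 2·1 + 6·1.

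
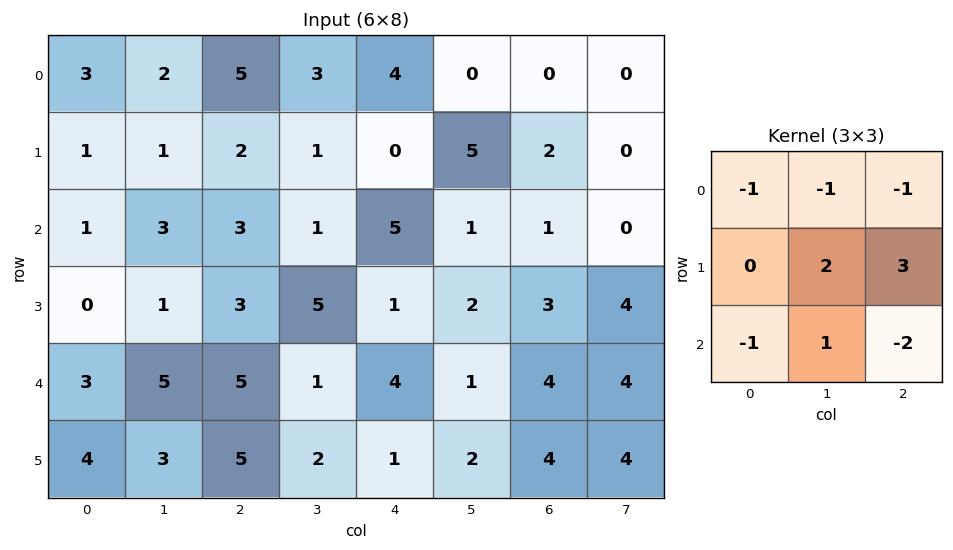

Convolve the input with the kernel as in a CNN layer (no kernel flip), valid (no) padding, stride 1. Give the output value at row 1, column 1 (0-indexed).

-3

The receptive field on the input at this output position is [1 2 1 / 3 3 1 / 1 3 5]. Elementwise product with the kernel and sum: 1·-1 + 2·-1 + 1·-1 + 3·2 + 1·3 + 1·-1 + 3·1 + 5·-2.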